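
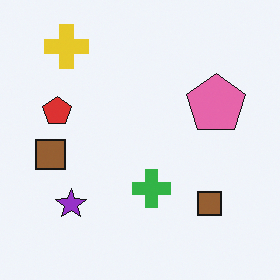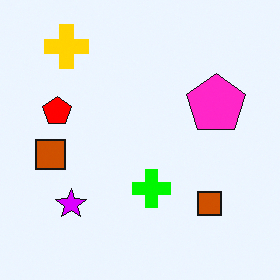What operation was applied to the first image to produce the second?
This is the original image heavily oversaturated.

All colors are more vivid — a global saturation change.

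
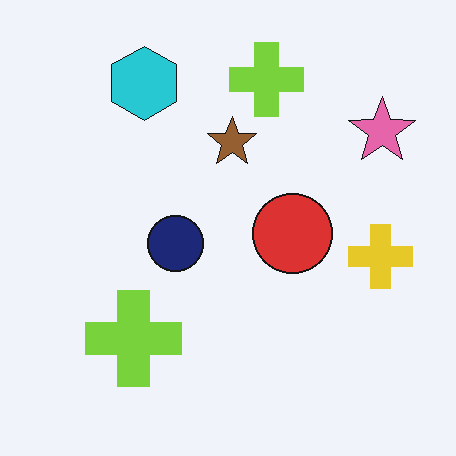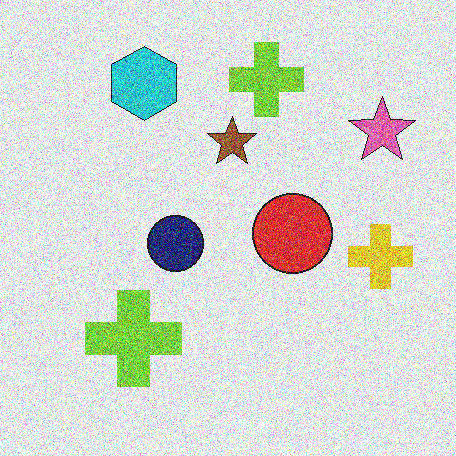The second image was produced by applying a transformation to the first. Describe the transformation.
Degraded with strong gaussian noise.

Random speckle covers the whole image, including the flat background.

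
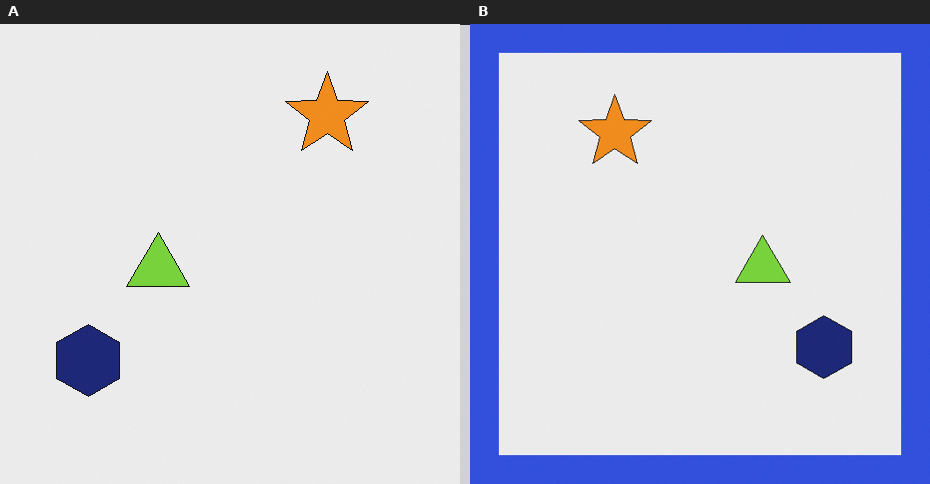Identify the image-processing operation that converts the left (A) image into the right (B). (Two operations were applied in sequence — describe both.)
This is the original image flipped horizontally (left ↔ right), then framed with a blue border.

The navy hexagon is in the bottom-left of the left (A) image and the bottom-right of the right (B) — shapes on opposite sides of the vertical midline have swapped in a mirror flip. A solid blue frame runs around the edge of the right (B) image, with the content slightly shrunk inside it.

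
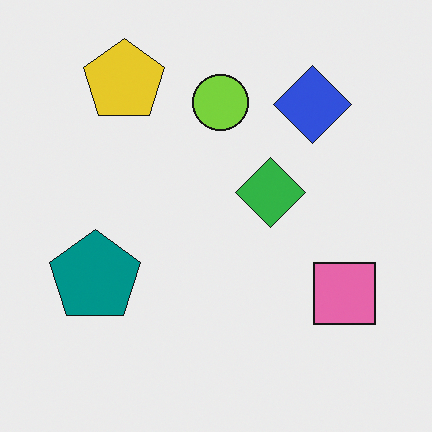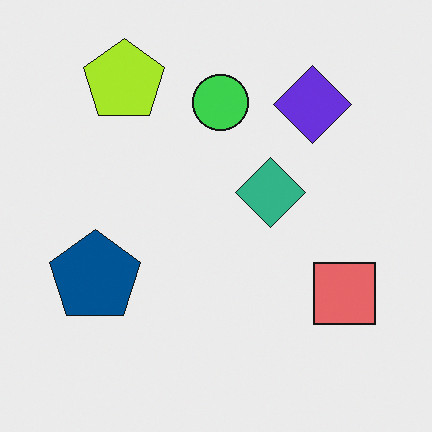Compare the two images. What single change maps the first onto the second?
Hue-shifted by a small amount.

Every shape's color has rotated by the same amount around the hue wheel — a uniform hue shift.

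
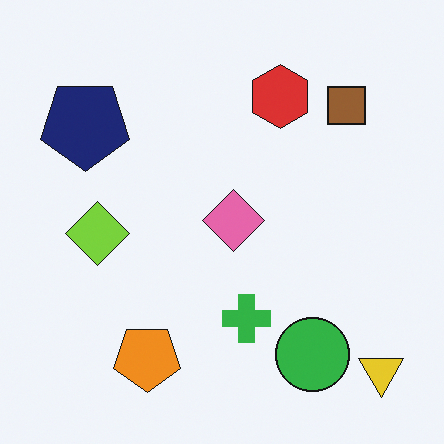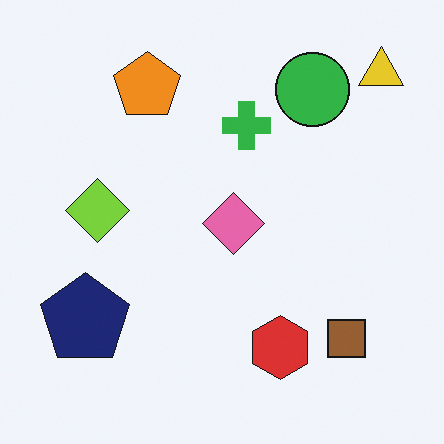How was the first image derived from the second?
The image was flipped vertically (top ↔ bottom).

The yellow triangle is in the top-right of the second image and the bottom-right of the first — shapes on opposite sides of the horizontal midline have swapped in a mirror flip.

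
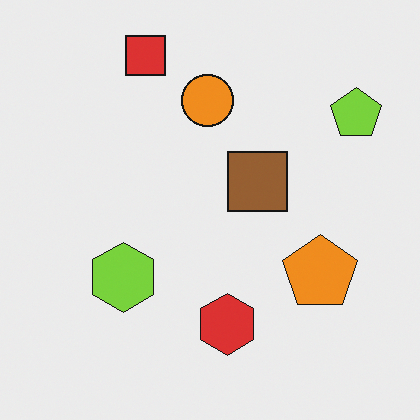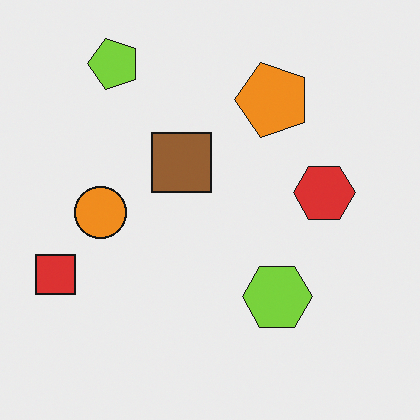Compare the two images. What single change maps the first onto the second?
This is the original image rotated 90° counter-clockwise.

The lime pentagon sits in the top-right of the first image and the top-left of the second — consistent with a whole-image 90° counter-clockwise rotation.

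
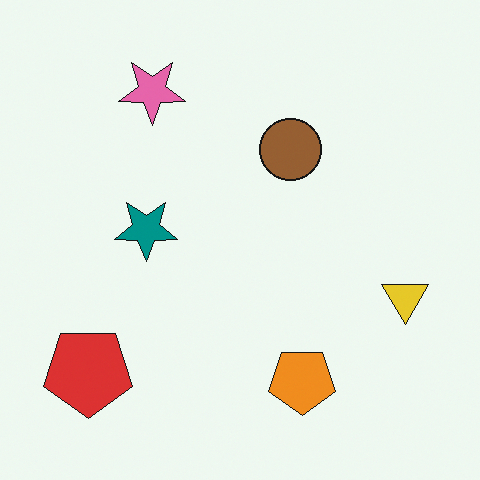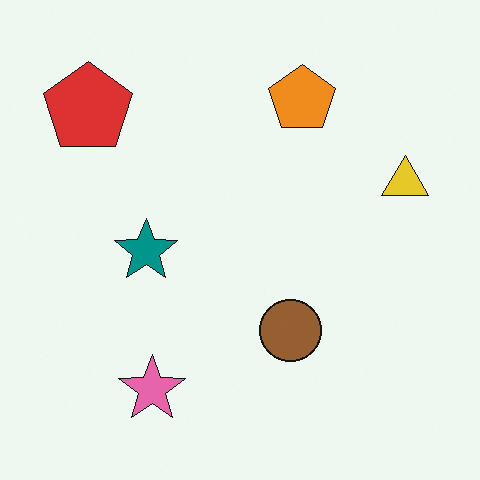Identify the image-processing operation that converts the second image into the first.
The first image is the second flipped vertically (top ↔ bottom).

The pink star is in the bottom-left of the second image and the top-left of the first — shapes on opposite sides of the horizontal midline have swapped in a mirror flip.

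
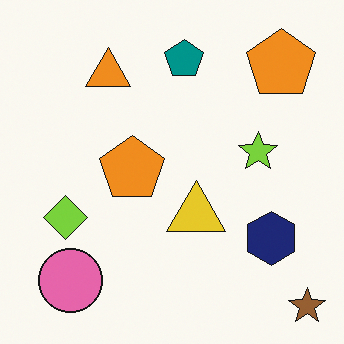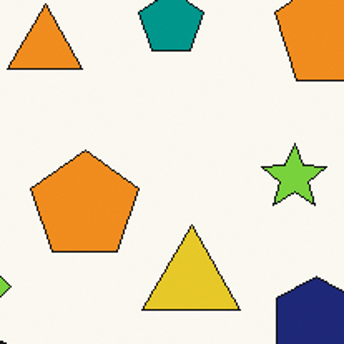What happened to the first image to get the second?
Cropped to a noticeably smaller region and rescaled.

The visible shapes are larger and the field of view is narrower; shapes near the original edges may be partly or wholly outside the frame — a crop-and-rescale.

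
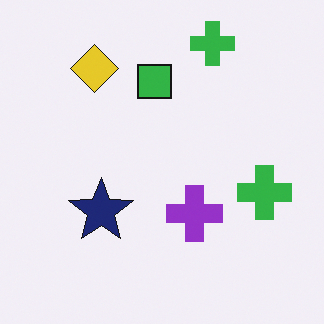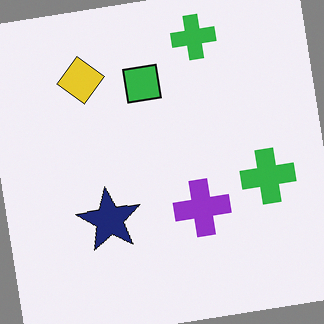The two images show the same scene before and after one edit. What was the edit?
Rotated counter-clockwise by a few degrees.

Every shape is tilted by the same angle and the image corners show triangular fill wedges — a whole-image rotation by a non-right angle.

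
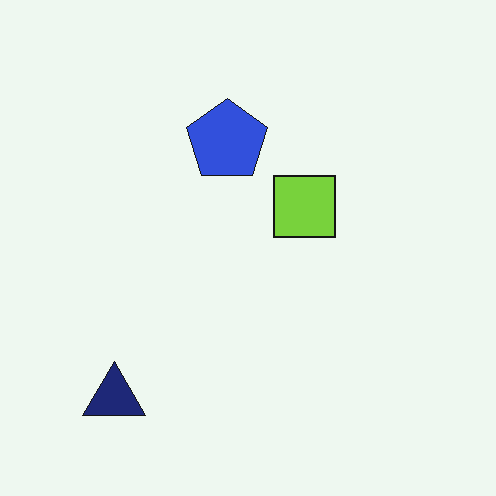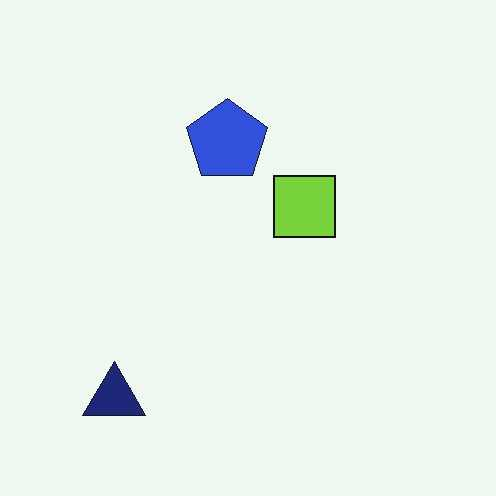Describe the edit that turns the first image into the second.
This is the original image given moderate JPEG compression.

Blocky 8×8 compression artifacts appear around shape edges and the flat background shows ringing — characteristic JPEG degradation.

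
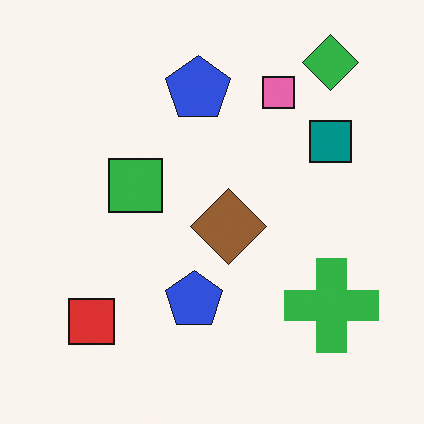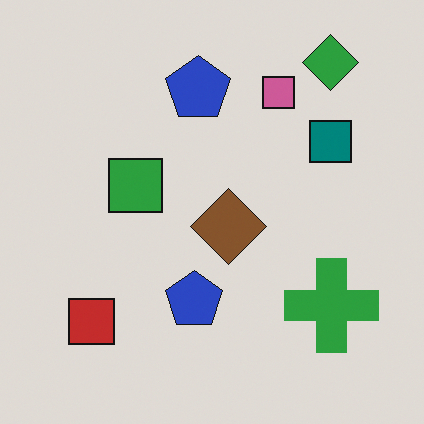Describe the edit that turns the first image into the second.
This is the original image darkened a little.

Every pixel — background and shapes alike — is uniformly darkened.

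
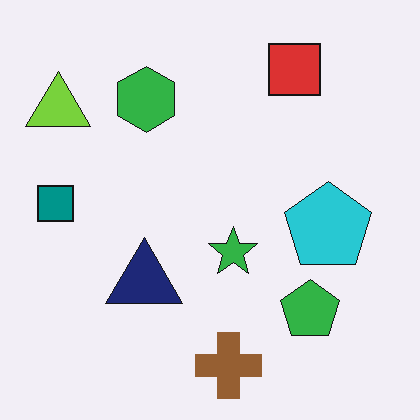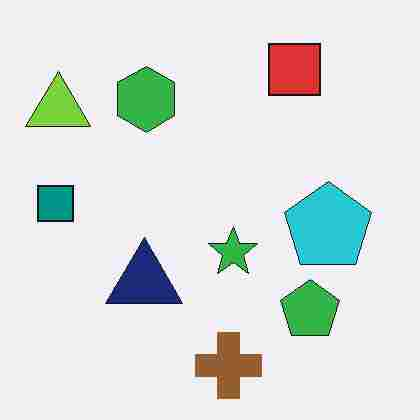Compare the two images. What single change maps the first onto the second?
The transformation is: degraded with heavy JPEG compression.

Blocky 8×8 compression artifacts appear around shape edges and the flat background shows ringing — characteristic JPEG degradation.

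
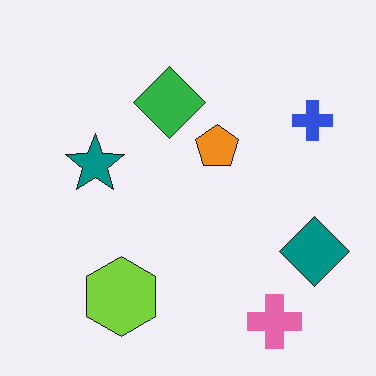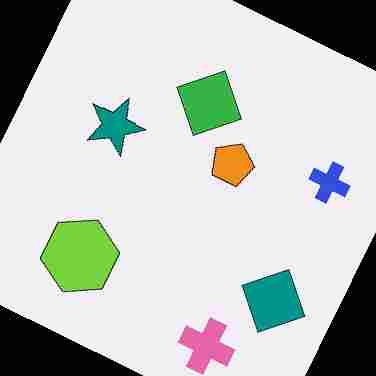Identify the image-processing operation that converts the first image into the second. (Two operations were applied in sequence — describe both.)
The image was rotated clockwise by a moderate amount, then heavily JPEG-compressed with obvious blocking artifacts.

Every shape is tilted by the same angle and the image corners show triangular fill wedges — a whole-image rotation by a non-right angle. Blocky 8×8 compression artifacts appear around shape edges and the flat background shows ringing — characteristic JPEG degradation.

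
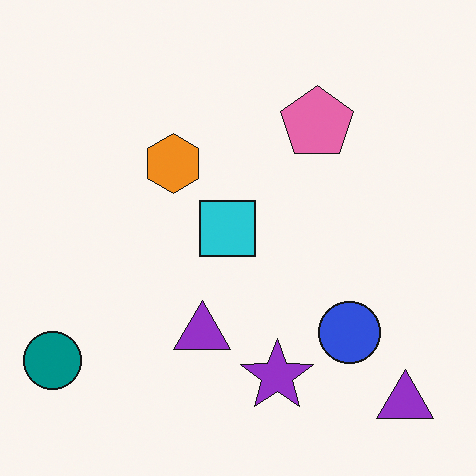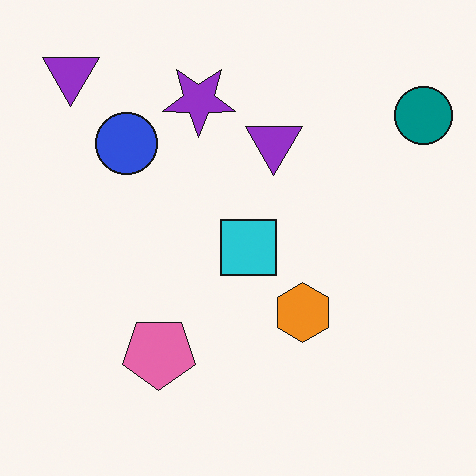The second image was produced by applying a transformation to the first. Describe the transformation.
The image was rotated 180°.

The teal circle sits in the bottom-left of the first image and the top-right of the second — consistent with a whole-image 180° rotation.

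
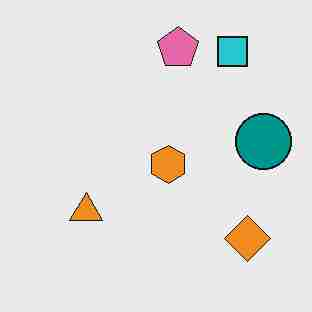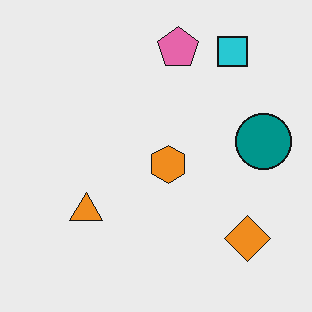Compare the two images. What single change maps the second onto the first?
Degraded with heavy JPEG compression.

Blocky 8×8 compression artifacts appear around shape edges and the flat background shows ringing — characteristic JPEG degradation.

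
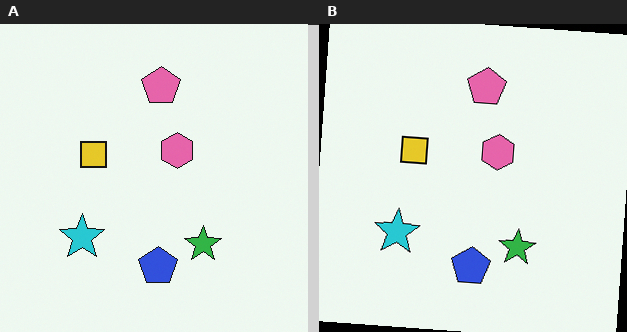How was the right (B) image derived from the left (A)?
Rotated clockwise by a few degrees.

Every shape is tilted by the same angle and the image corners show triangular fill wedges — a whole-image rotation by a non-right angle.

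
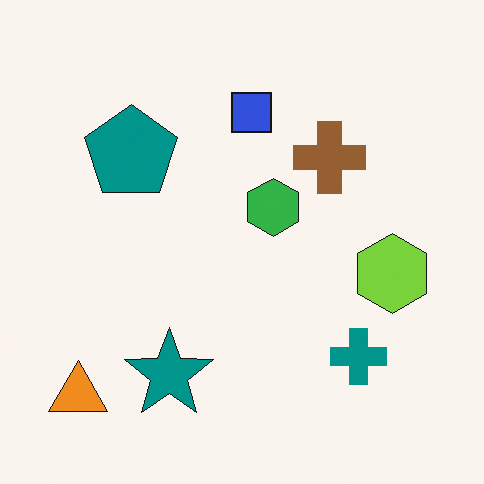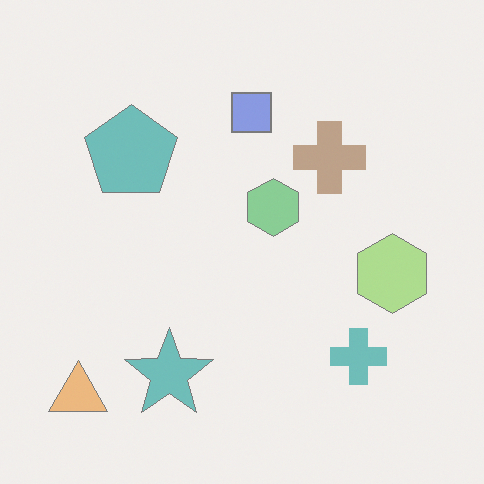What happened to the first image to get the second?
It was washed out (contrast reduced).

Tones are pushed toward mid-grey across the whole image — a global contrast change.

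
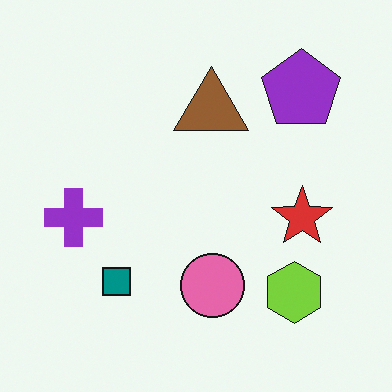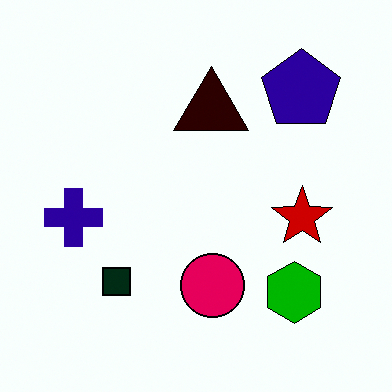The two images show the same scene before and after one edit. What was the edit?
The second image is the first boosted in contrast.

Tones are pushed away from mid-grey across the whole image — a global contrast change.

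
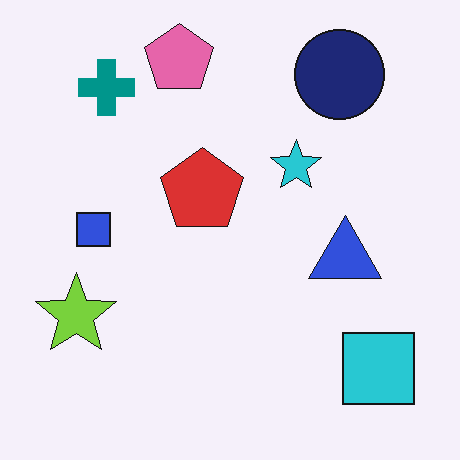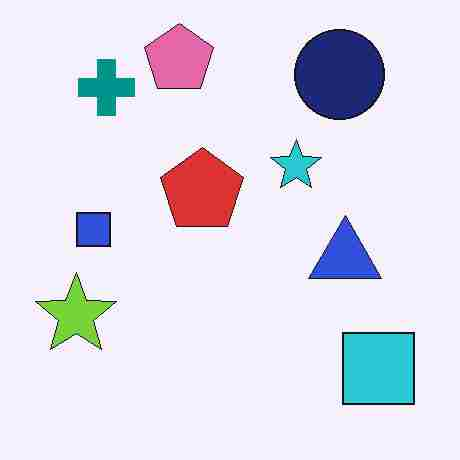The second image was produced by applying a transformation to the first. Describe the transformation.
The second image is the first degraded with heavy JPEG compression.

Blocky 8×8 compression artifacts appear around shape edges and the flat background shows ringing — characteristic JPEG degradation.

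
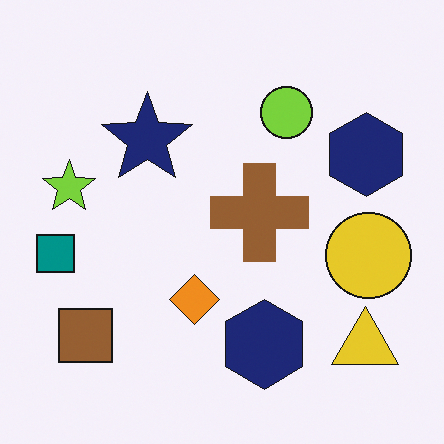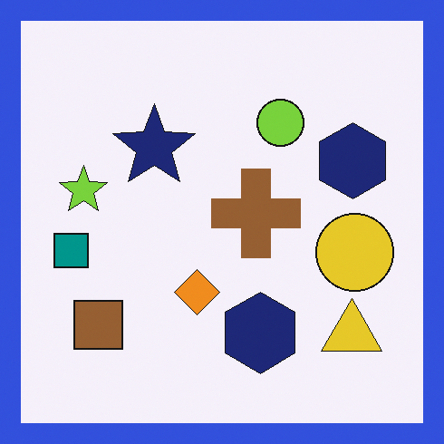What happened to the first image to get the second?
This is the original image framed with a blue border.

A solid blue frame runs around the edge of the second image, with the content slightly shrunk inside it.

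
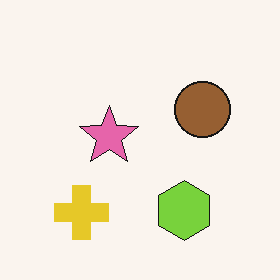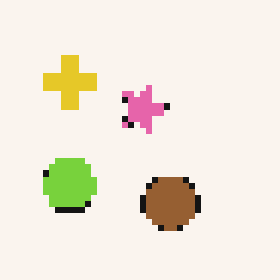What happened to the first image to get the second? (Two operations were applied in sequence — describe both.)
The image was rotated 90° clockwise, then pixelated into visible square blocks.

The yellow cross sits in the bottom-left of the first image and the top-left of the second — consistent with a whole-image 90° clockwise rotation. Shapes are reduced to large square blocks; fine edges and outlines are lost — a downscale-then-upscale (mosaic) effect.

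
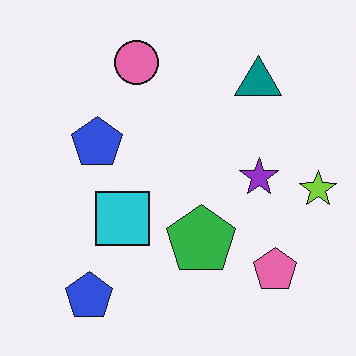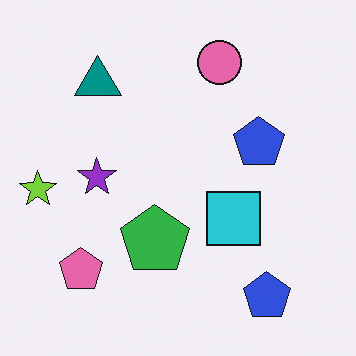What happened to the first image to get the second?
This is the original image flipped horizontally (left ↔ right).

The lime star is in the right of the first image and the left of the second — shapes on opposite sides of the vertical midline have swapped in a mirror flip.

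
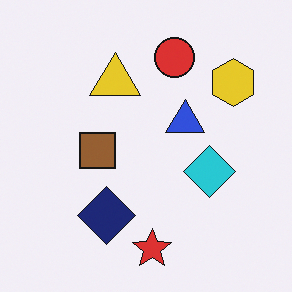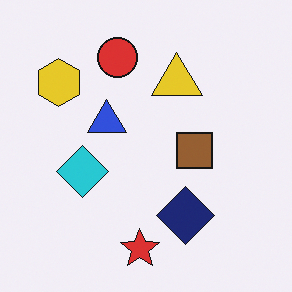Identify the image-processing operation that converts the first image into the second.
This is the original image flipped horizontally (left ↔ right).

The yellow hexagon is in the top-right of the first image and the top-left of the second — shapes on opposite sides of the vertical midline have swapped in a mirror flip.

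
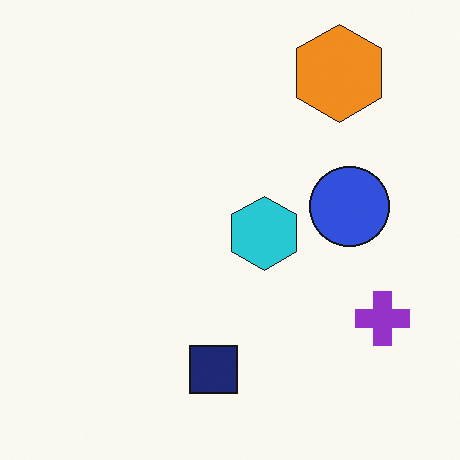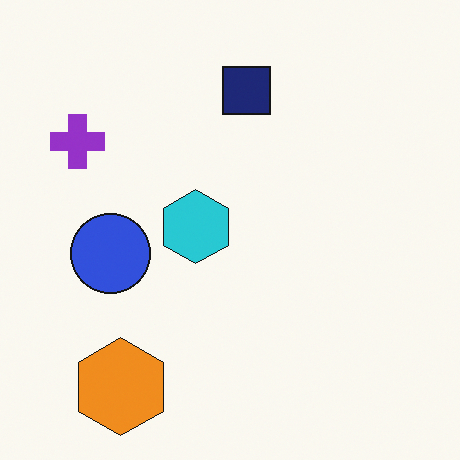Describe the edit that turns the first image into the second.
This is the original image rotated 180°.

The orange hexagon sits in the top-right of the first image and the bottom-left of the second — consistent with a whole-image 180° rotation.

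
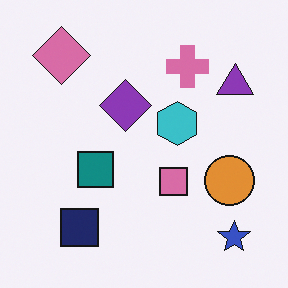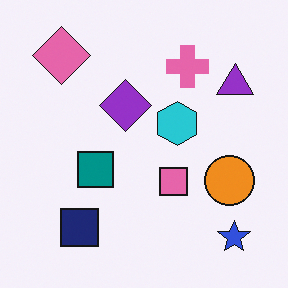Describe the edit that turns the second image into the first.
Slightly desaturated.

All colors are more muted and greyish — a global saturation change.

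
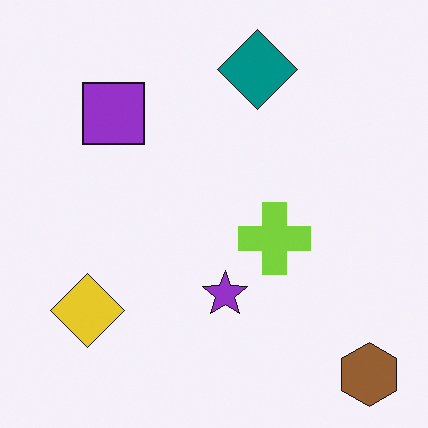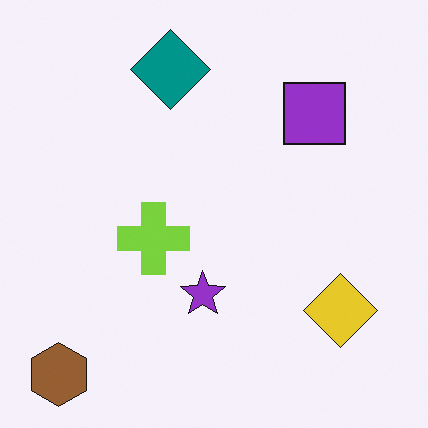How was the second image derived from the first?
This is the original image flipped horizontally (left ↔ right).

The brown hexagon is in the bottom-right of the first image and the bottom-left of the second — shapes on opposite sides of the vertical midline have swapped in a mirror flip.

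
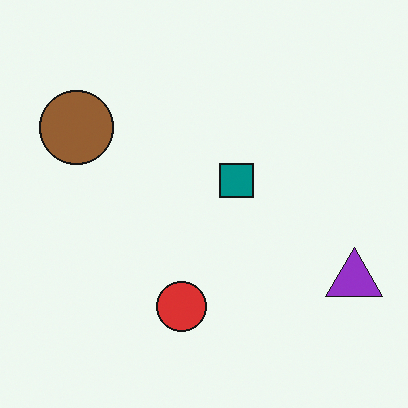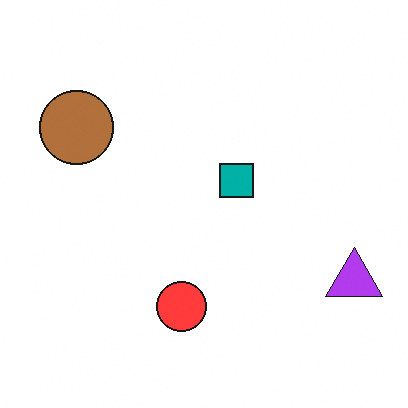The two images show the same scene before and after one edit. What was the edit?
This is the original image brightened a little.

Every pixel — background and shapes alike — is uniformly brightened.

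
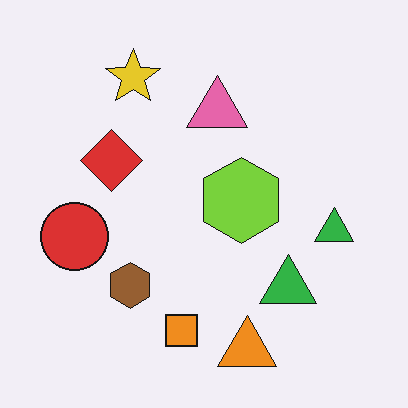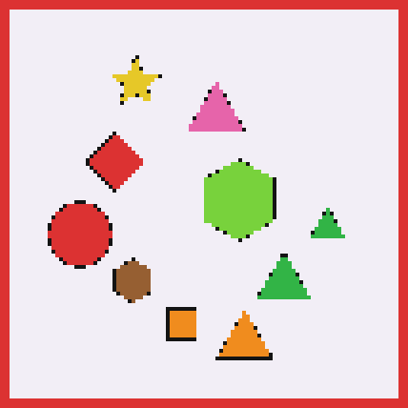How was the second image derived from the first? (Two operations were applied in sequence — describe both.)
It was lightly pixelated (a mild mosaic effect), then framed with a red border.

Shapes are reduced to large square blocks; fine edges and outlines are lost — a downscale-then-upscale (mosaic) effect. A solid red frame runs around the edge of the second image, with the content slightly shrunk inside it.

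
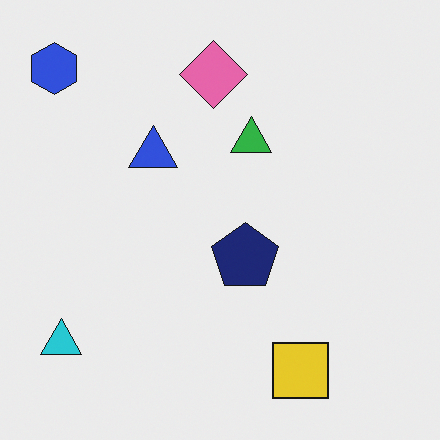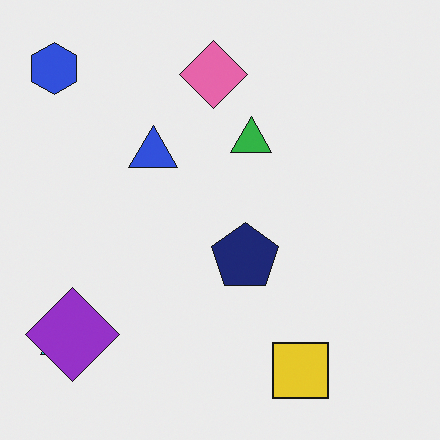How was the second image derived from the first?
Overlaid with an additional purple diamond.

A purple diamond appears in the second image that is absent from the first.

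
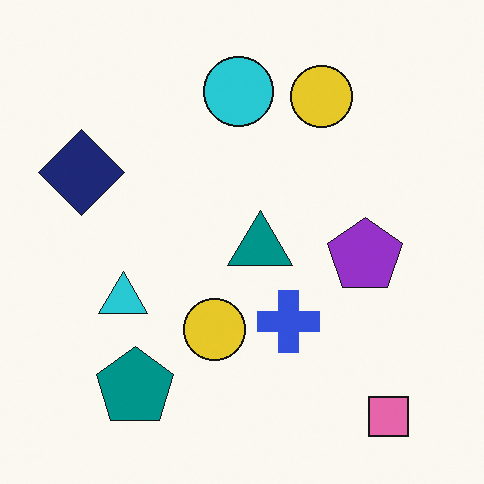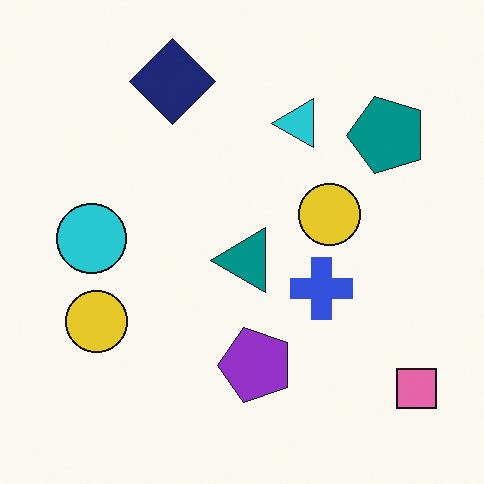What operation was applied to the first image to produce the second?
The transformation is: transposed (reflected across the top-left ↔ bottom-right diagonal).

Shapes have swapped their row and column positions — what was in the top-right is now in the bottom-left — a diagonal reflection.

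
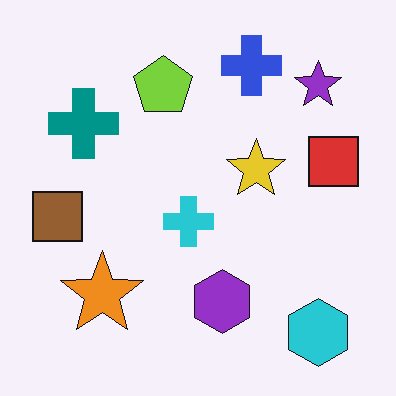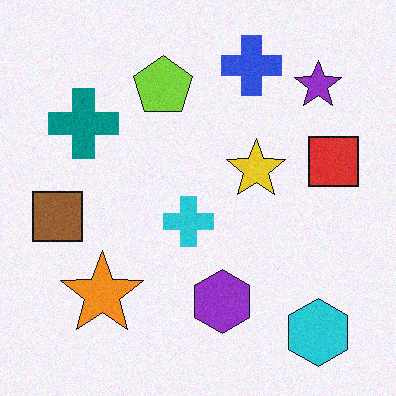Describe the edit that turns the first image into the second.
The second image is the first degraded with subtle gaussian noise.

Random speckle covers the whole image, including the flat background.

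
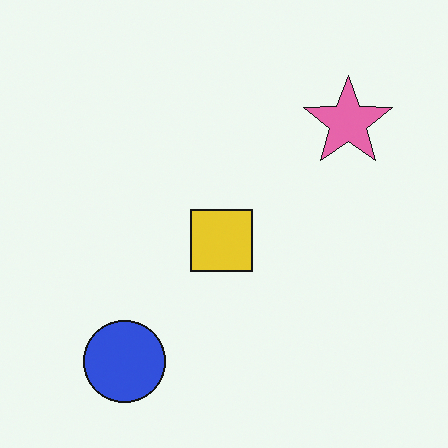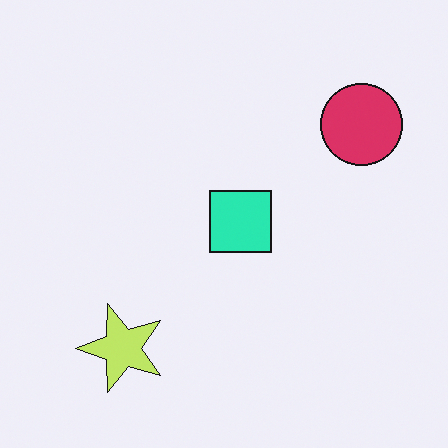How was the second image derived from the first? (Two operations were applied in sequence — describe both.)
This is the original image hue-shifted through roughly a third of the color wheel, then transposed (reflected across the top-left ↔ bottom-right diagonal).

Every shape's color has rotated by the same amount around the hue wheel — a uniform hue shift. Shapes have swapped their row and column positions — what was in the top-right is now in the bottom-left — a diagonal reflection.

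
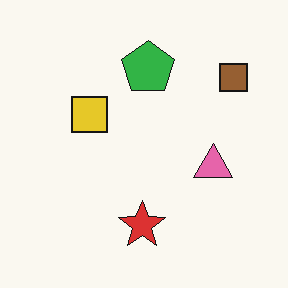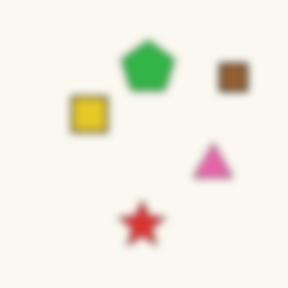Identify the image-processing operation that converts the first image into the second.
The transformation is: moderately blurred.

Shape edges and outlines are uniformly softened across the whole image.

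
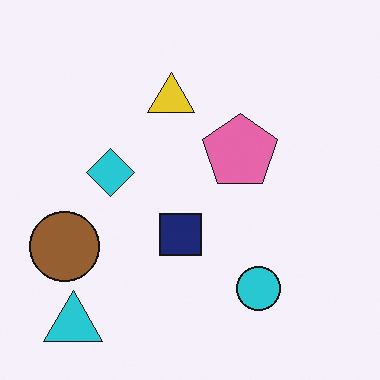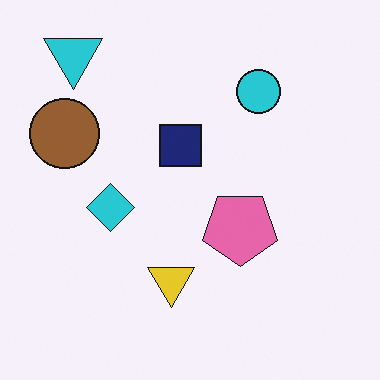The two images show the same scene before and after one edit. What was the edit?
The image was flipped vertically (top ↔ bottom).

The cyan triangle is in the bottom-left of the first image and the top-left of the second — shapes on opposite sides of the horizontal midline have swapped in a mirror flip.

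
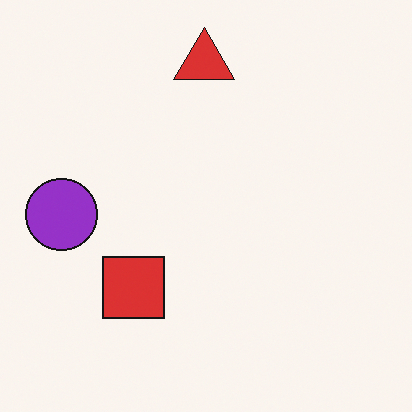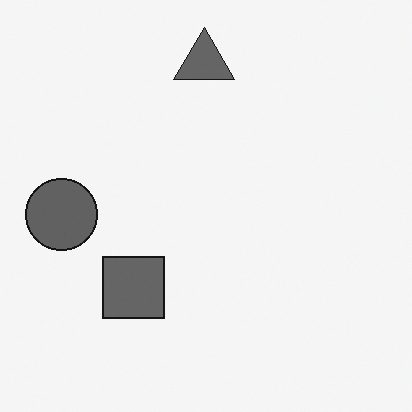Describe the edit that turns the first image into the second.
The transformation is: converted to grayscale.

All color is removed — every shape is now a shade of grey.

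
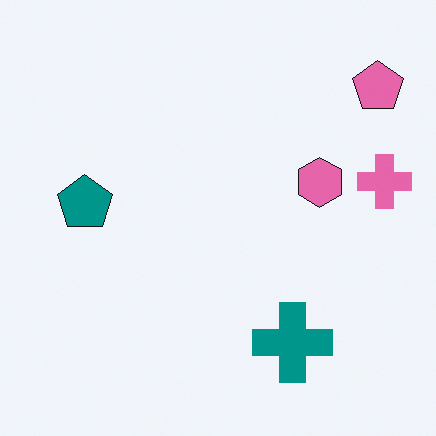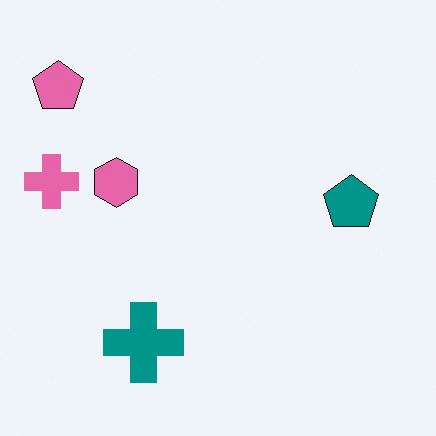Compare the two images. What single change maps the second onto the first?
The image was flipped horizontally (left ↔ right).

The pink cross is in the left of the second image and the right of the first — shapes on opposite sides of the vertical midline have swapped in a mirror flip.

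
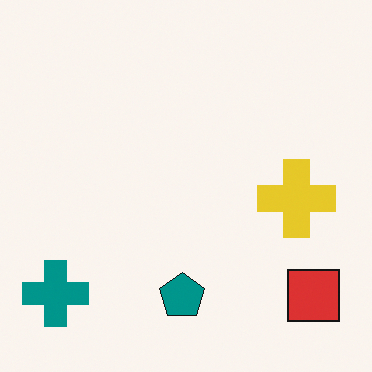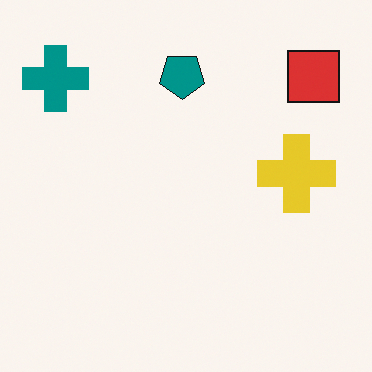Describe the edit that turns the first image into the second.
Flipped vertically (top ↔ bottom).

The teal pentagon is in the bottom of the first image and the top of the second — shapes on opposite sides of the horizontal midline have swapped in a mirror flip.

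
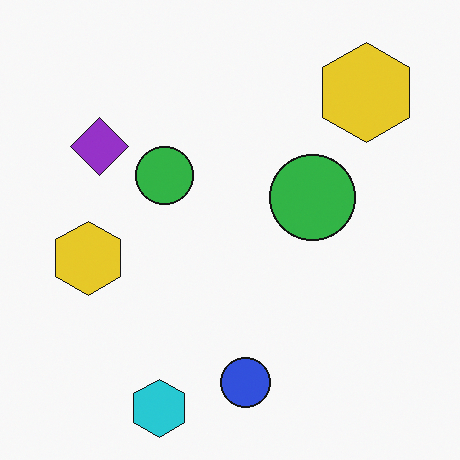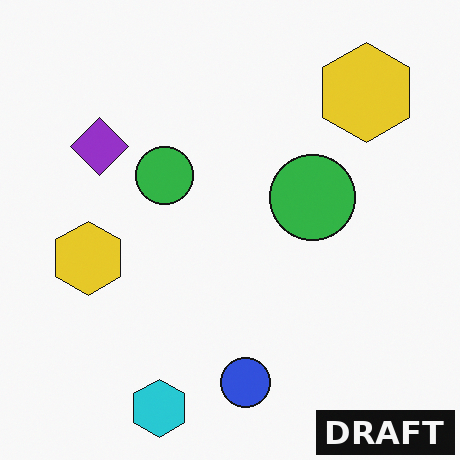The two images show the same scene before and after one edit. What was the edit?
Watermarked with the text "DRAFT" in the lower-right corner.

A dark label reading "DRAFT" appears in the lower-right corner.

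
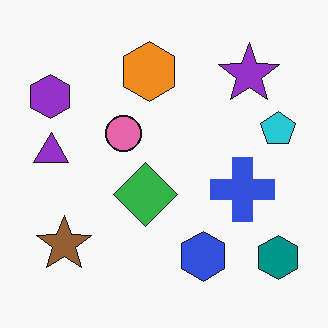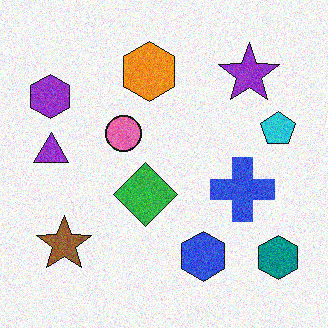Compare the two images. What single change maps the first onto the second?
The transformation is: degraded with visible gaussian noise.

Random speckle covers the whole image, including the flat background.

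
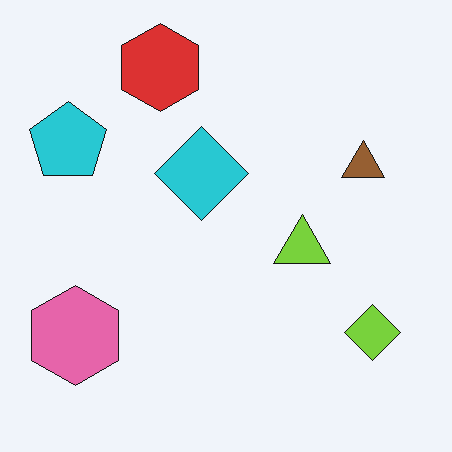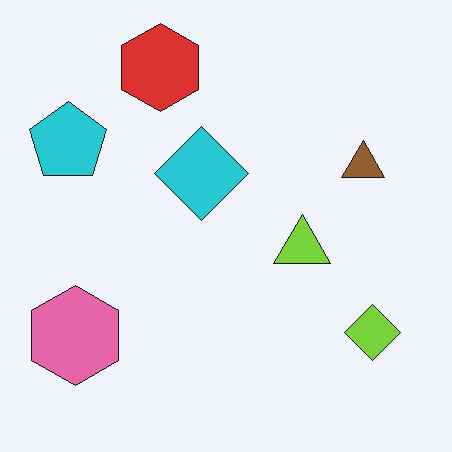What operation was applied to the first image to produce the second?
The image was given moderate JPEG compression.

Blocky 8×8 compression artifacts appear around shape edges and the flat background shows ringing — characteristic JPEG degradation.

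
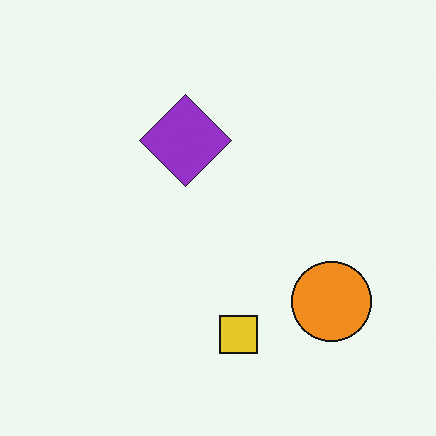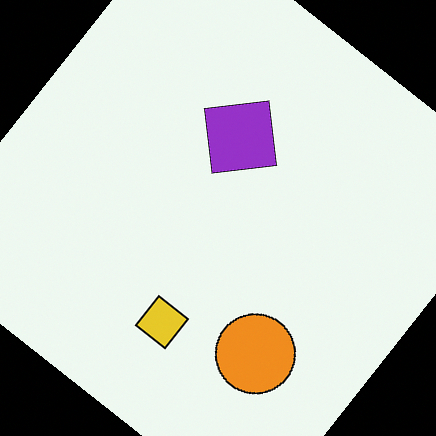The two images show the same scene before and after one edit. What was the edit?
The image was rotated clockwise by a large amount — several tens of degrees.

Every shape is tilted by the same angle and the image corners show triangular fill wedges — a whole-image rotation by a non-right angle.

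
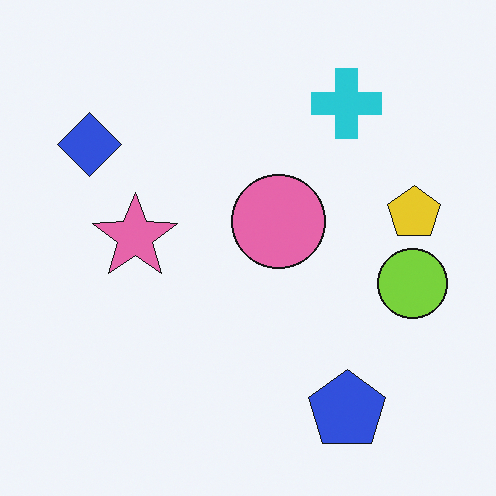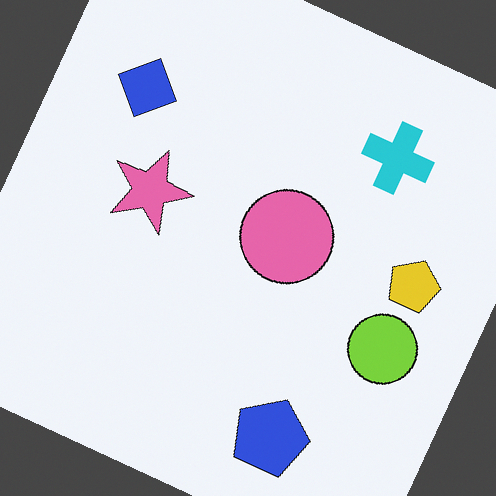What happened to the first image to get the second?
This is the original image rotated clockwise by a moderate amount.

Every shape is tilted by the same angle and the image corners show triangular fill wedges — a whole-image rotation by a non-right angle.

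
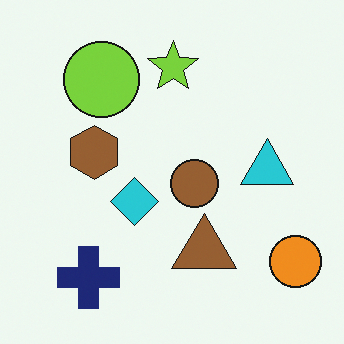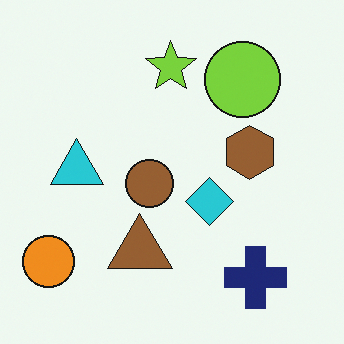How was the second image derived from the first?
The second image is the first flipped horizontally (left ↔ right).

The orange circle is in the bottom-right of the first image and the bottom-left of the second — shapes on opposite sides of the vertical midline have swapped in a mirror flip.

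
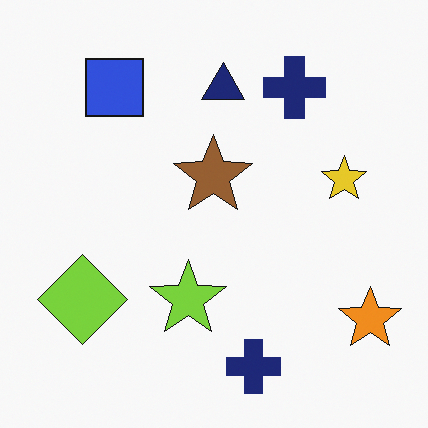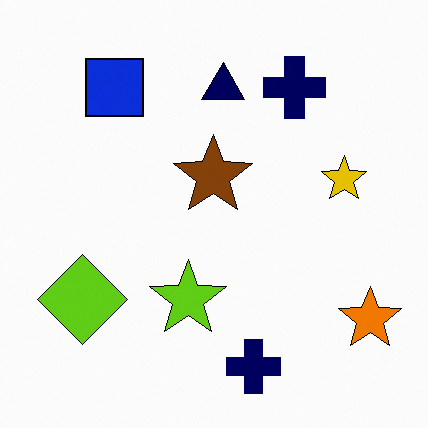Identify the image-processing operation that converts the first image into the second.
This is the original image given slightly increased contrast.

Tones are pushed away from mid-grey across the whole image — a global contrast change.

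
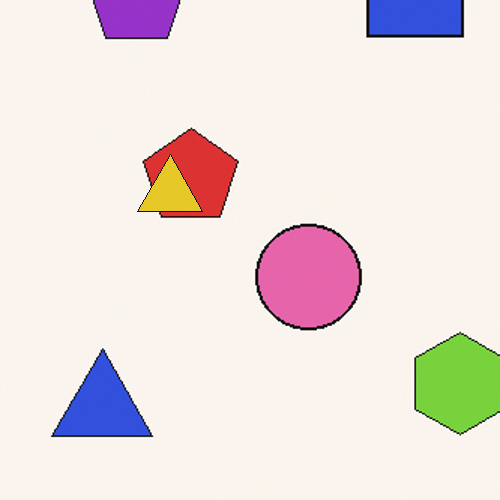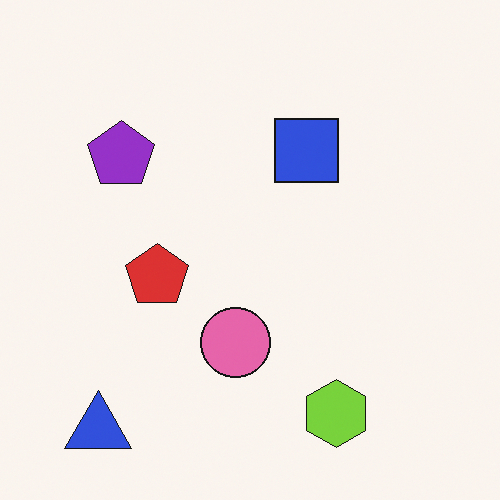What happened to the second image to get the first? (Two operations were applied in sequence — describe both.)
The first image is the second cropped to a modestly smaller region and rescaled, then overlaid with an additional yellow triangle.

The visible shapes are larger and the field of view is narrower; shapes near the original edges may be partly or wholly outside the frame — a crop-and-rescale. A yellow triangle appears in the first image that is absent from the second.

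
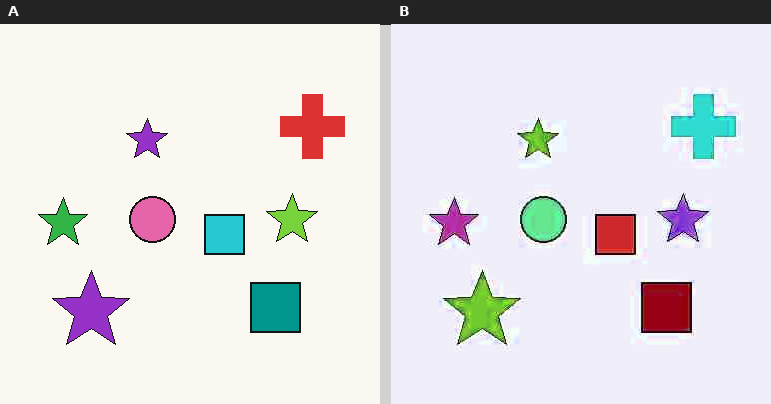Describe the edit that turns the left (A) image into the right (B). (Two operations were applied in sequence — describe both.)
The transformation is: degraded with heavy JPEG compression, then hue-shifted through roughly half the color wheel.

Blocky 8×8 compression artifacts appear around shape edges and the flat background shows ringing — characteristic JPEG degradation. Every shape's color has rotated by the same amount around the hue wheel — a uniform hue shift.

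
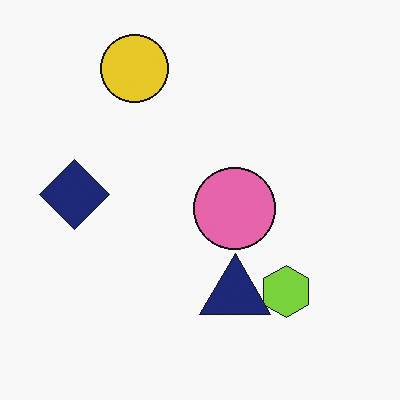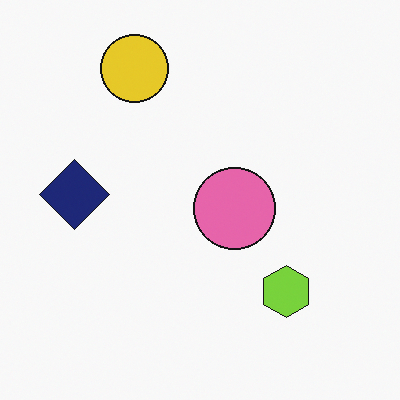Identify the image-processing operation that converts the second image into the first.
It was overlaid with an additional navy triangle.

A navy triangle appears in the first image that is absent from the second.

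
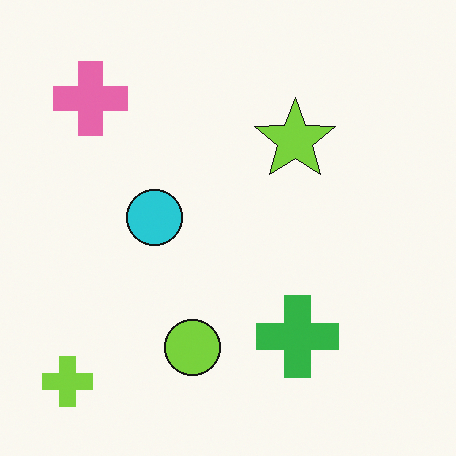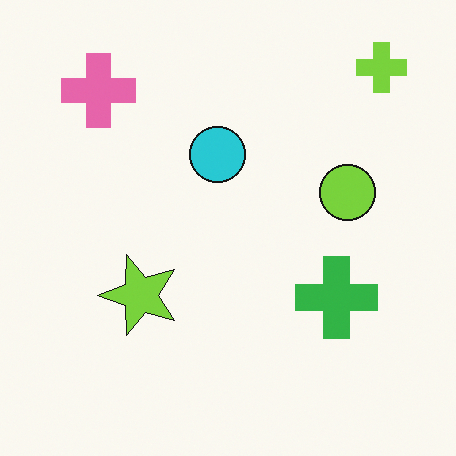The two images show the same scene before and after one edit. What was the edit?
It was transposed (reflected across the top-left ↔ bottom-right diagonal).

Shapes have swapped their row and column positions — what was in the top-right is now in the bottom-left — a diagonal reflection.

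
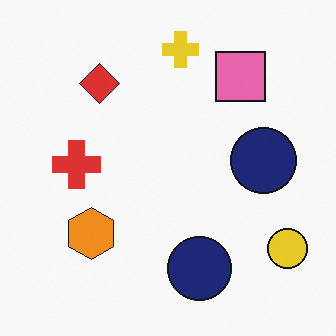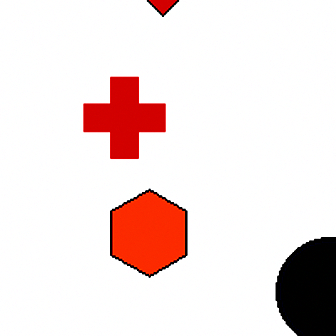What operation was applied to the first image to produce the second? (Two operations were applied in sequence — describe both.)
This is the original image cropped tightly and scaled back up, then boosted in contrast.

The visible shapes are larger and the field of view is narrower; shapes near the original edges may be partly or wholly outside the frame — a crop-and-rescale. Tones are pushed away from mid-grey across the whole image — a global contrast change.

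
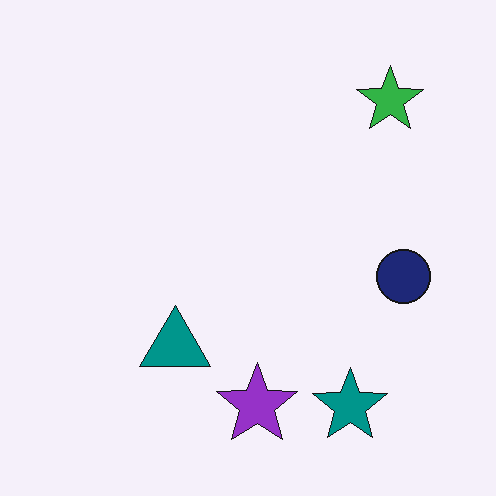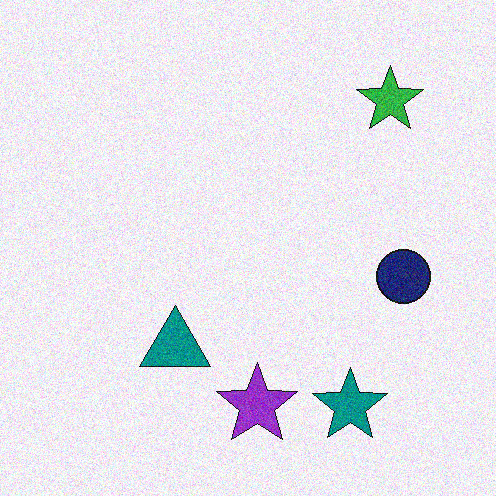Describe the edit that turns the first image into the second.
The second image is the first degraded with visible gaussian noise.

Random speckle covers the whole image, including the flat background.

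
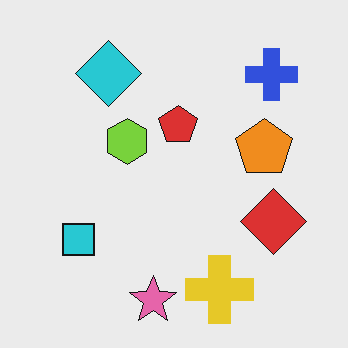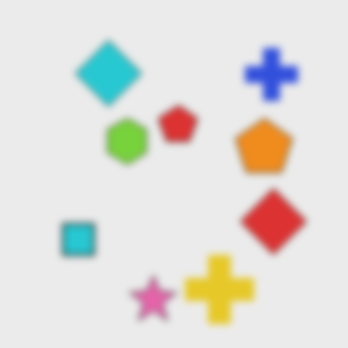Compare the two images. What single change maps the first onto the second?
The transformation is: noticeably gaussian-blurred.

Shape edges and outlines are uniformly softened across the whole image.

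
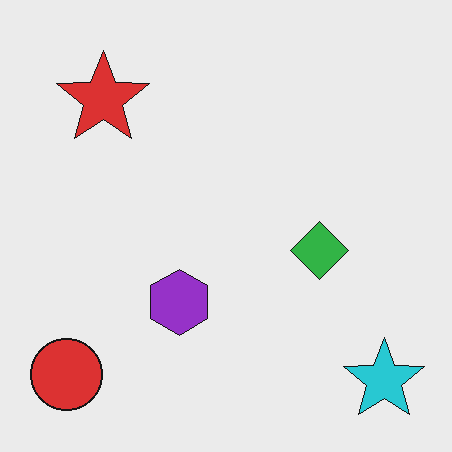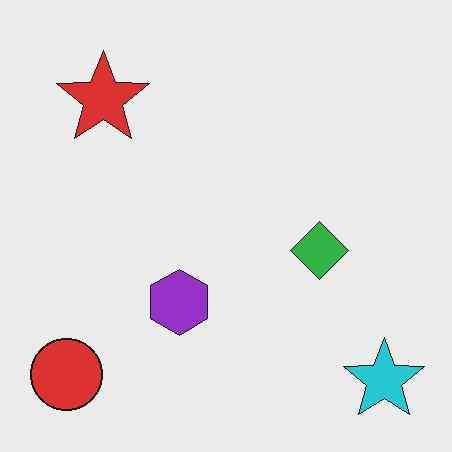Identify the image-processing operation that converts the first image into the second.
JPEG-compressed with visible artifacts.

Blocky 8×8 compression artifacts appear around shape edges and the flat background shows ringing — characteristic JPEG degradation.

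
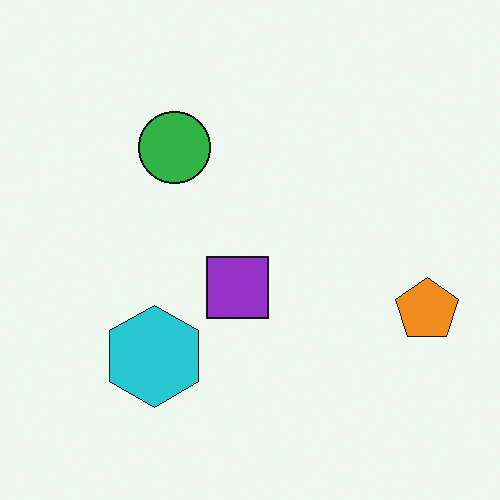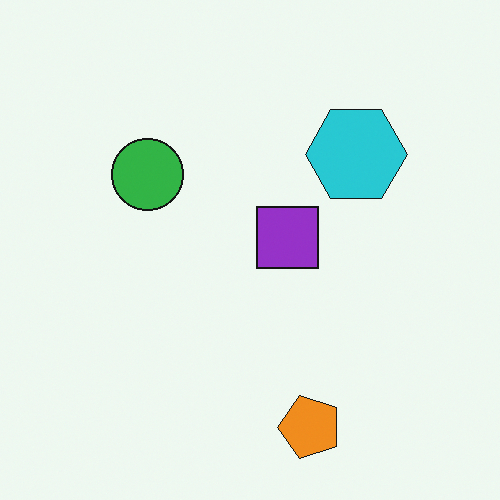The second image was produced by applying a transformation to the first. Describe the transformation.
This is the original image transposed (reflected across the top-left ↔ bottom-right diagonal).

Shapes have swapped their row and column positions — what was in the top-right is now in the bottom-left — a diagonal reflection.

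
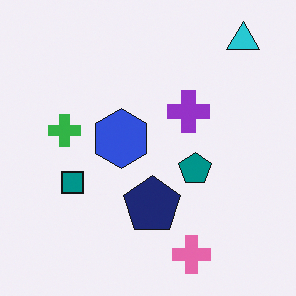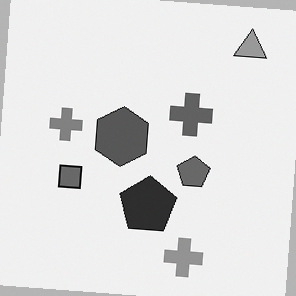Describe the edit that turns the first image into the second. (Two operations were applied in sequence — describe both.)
The second image is the first converted to grayscale, then rotated clockwise by a small amount.

All color is removed — every shape is now a shade of grey. Every shape is tilted by the same angle and the image corners show triangular fill wedges — a whole-image rotation by a non-right angle.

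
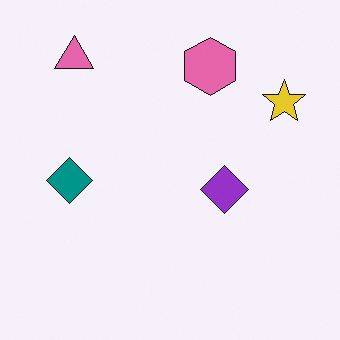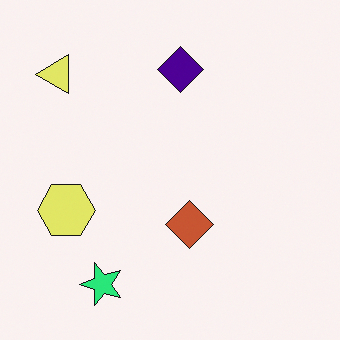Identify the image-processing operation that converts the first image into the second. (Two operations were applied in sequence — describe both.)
The second image is the first transposed (reflected across the top-left ↔ bottom-right diagonal), then hue-shifted by a moderate amount.

Shapes have swapped their row and column positions — what was in the top-right is now in the bottom-left — a diagonal reflection. Every shape's color has rotated by the same amount around the hue wheel — a uniform hue shift.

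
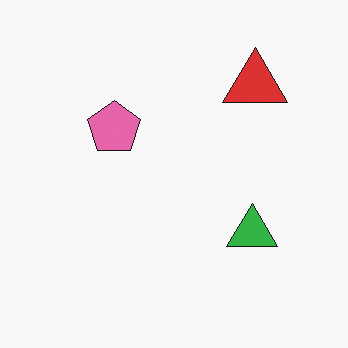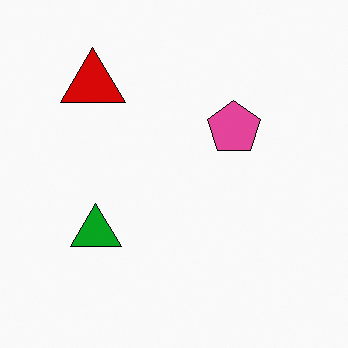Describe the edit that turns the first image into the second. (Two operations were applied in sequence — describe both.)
The second image is the first given slightly increased contrast, then flipped horizontally (left ↔ right).

Tones are pushed away from mid-grey across the whole image — a global contrast change. The red triangle is in the top-right of the first image and the top-left of the second — shapes on opposite sides of the vertical midline have swapped in a mirror flip.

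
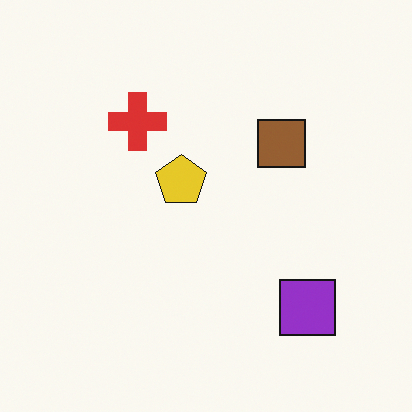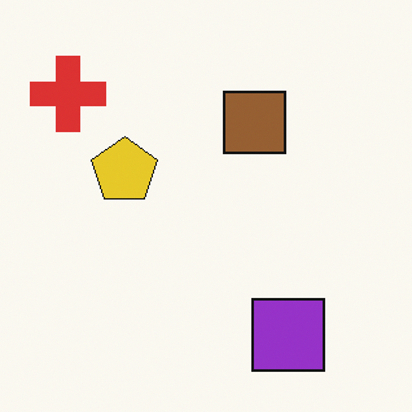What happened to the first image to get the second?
The image was cropped slightly and scaled back up.

The visible shapes are larger and the field of view is narrower; shapes near the original edges may be partly or wholly outside the frame — a crop-and-rescale.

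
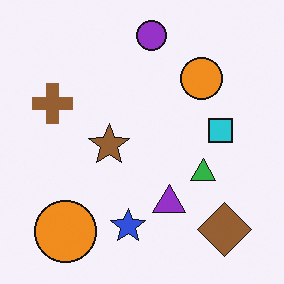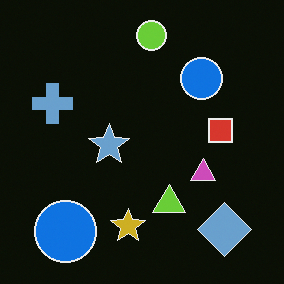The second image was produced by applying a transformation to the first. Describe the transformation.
The image was color-inverted (negative).

The light background has become dark and every shape's color is its complement — a photographic negative.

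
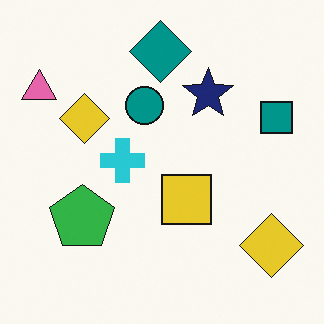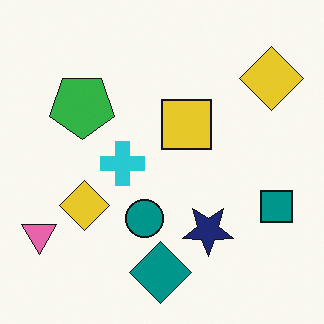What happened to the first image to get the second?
Flipped vertically (top ↔ bottom).

The teal diamond is in the top of the first image and the bottom of the second — shapes on opposite sides of the horizontal midline have swapped in a mirror flip.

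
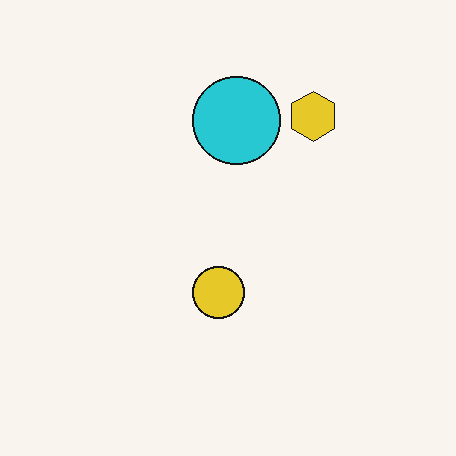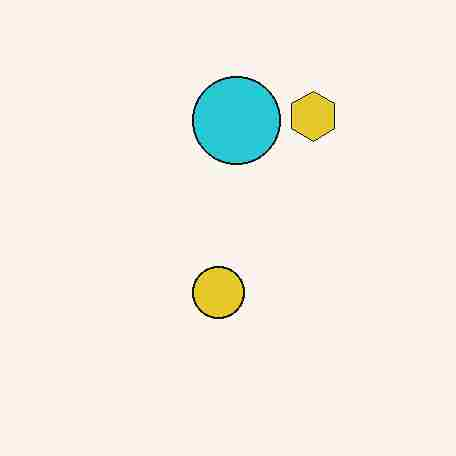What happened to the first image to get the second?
The transformation is: heavily JPEG-compressed with obvious blocking artifacts.

Blocky 8×8 compression artifacts appear around shape edges and the flat background shows ringing — characteristic JPEG degradation.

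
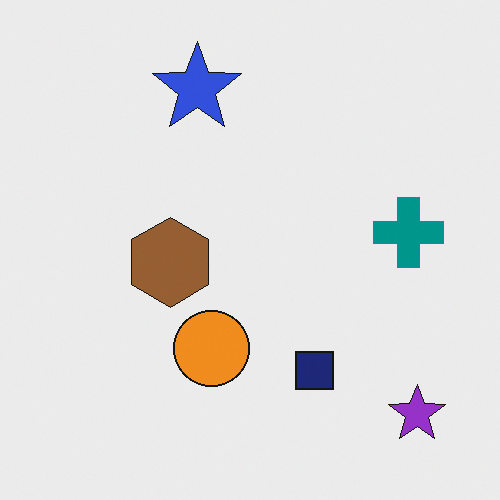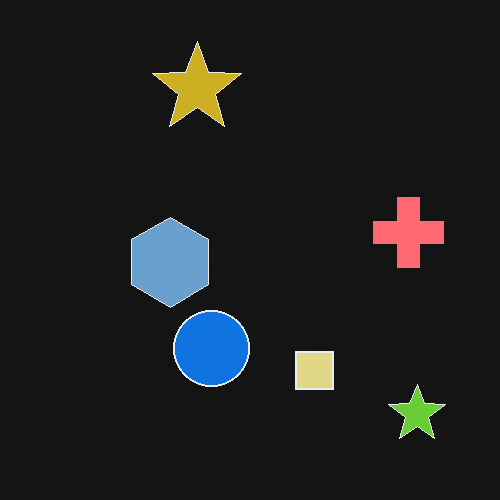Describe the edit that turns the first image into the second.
Color-inverted (negative).

The light background has become dark and every shape's color is its complement — a photographic negative.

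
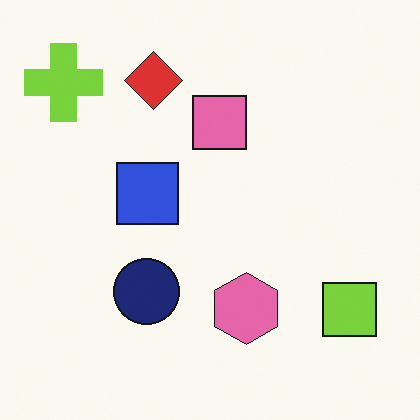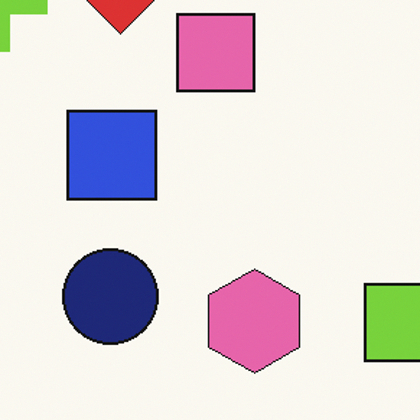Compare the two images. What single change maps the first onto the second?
It was cropped slightly and scaled back up.

The visible shapes are larger and the field of view is narrower; shapes near the original edges may be partly or wholly outside the frame — a crop-and-rescale.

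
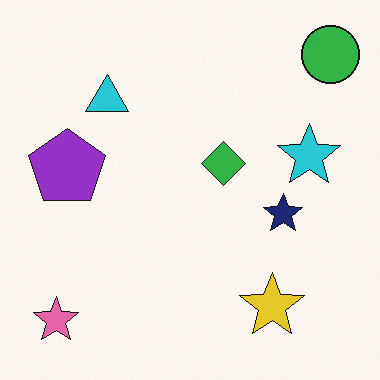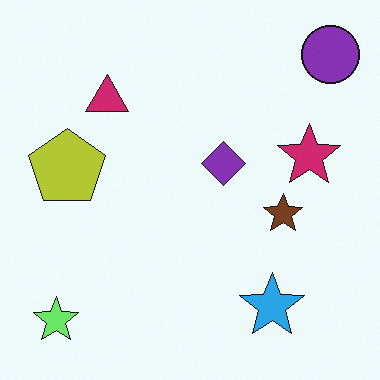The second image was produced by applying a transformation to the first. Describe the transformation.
The image was hue-shifted through roughly a third of the color wheel.

Every shape's color has rotated by the same amount around the hue wheel — a uniform hue shift.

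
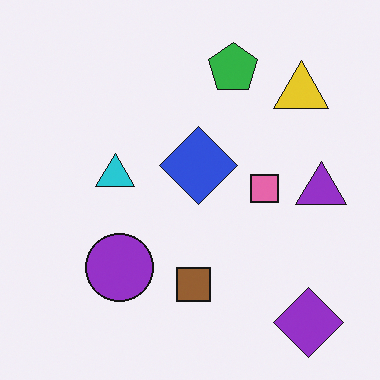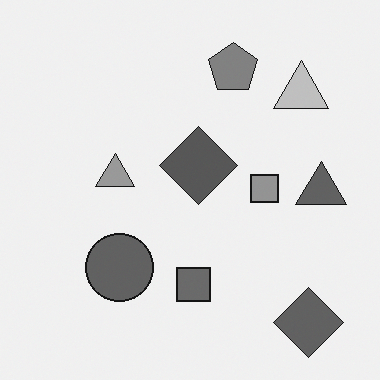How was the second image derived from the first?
The transformation is: converted to grayscale.

All color is removed — every shape is now a shade of grey.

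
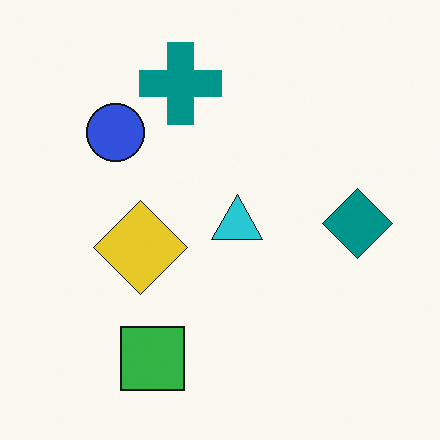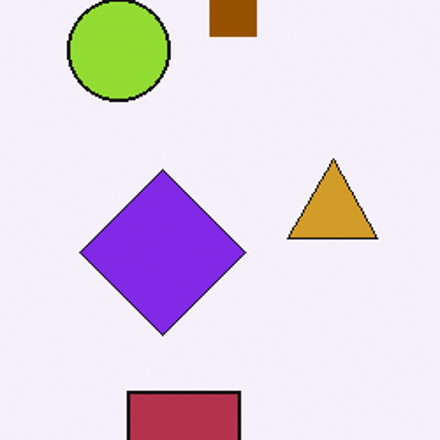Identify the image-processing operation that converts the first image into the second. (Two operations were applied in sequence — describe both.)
The second image is the first cropped to a noticeably smaller region and rescaled, then hue-shifted through roughly half the color wheel.

The visible shapes are larger and the field of view is narrower; shapes near the original edges may be partly or wholly outside the frame — a crop-and-rescale. Every shape's color has rotated by the same amount around the hue wheel — a uniform hue shift.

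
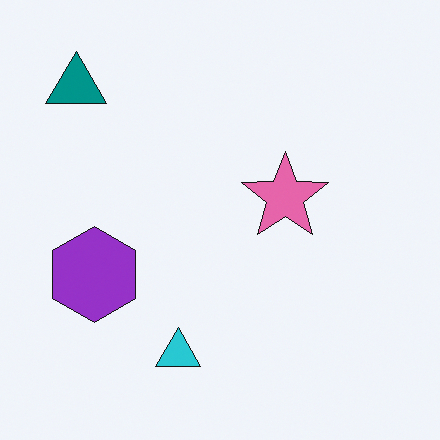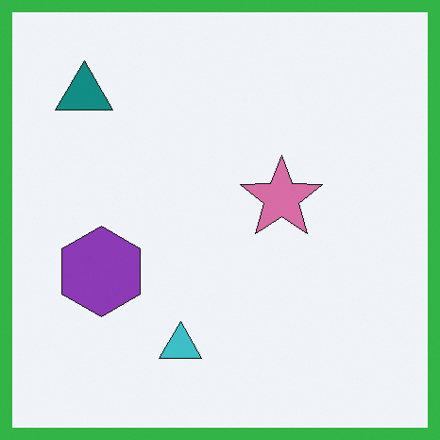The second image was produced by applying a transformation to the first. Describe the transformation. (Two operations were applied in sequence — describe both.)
The second image is the first slightly desaturated, then framed with a green border.

All colors are more muted and greyish — a global saturation change. A solid green frame runs around the edge of the second image, with the content slightly shrunk inside it.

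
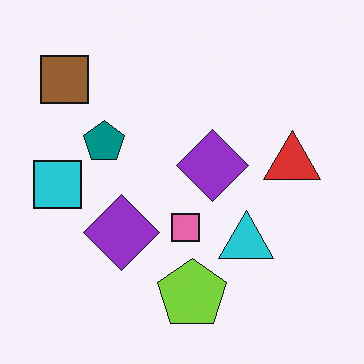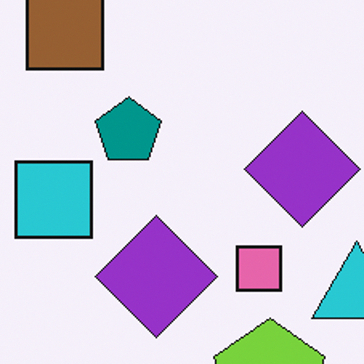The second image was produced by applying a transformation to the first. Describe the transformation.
It was cropped to a modestly smaller region and rescaled.

The visible shapes are larger and the field of view is narrower; shapes near the original edges may be partly or wholly outside the frame — a crop-and-rescale.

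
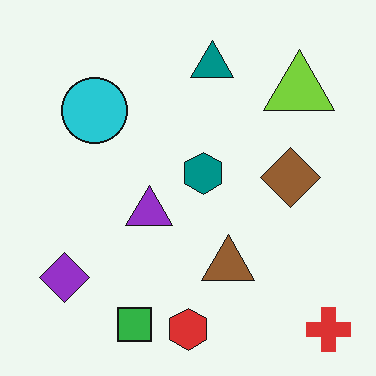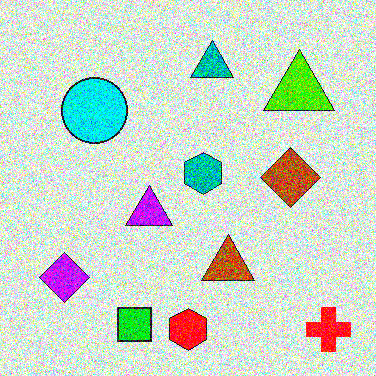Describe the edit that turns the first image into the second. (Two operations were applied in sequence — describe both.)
The transformation is: degraded with strong gaussian noise, then heavily oversaturated.

Random speckle covers the whole image, including the flat background. All colors are more vivid — a global saturation change.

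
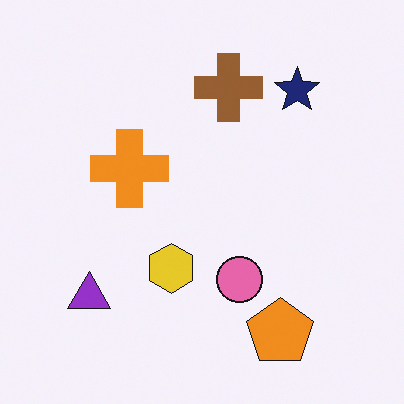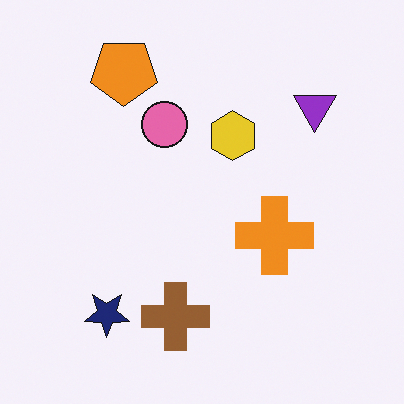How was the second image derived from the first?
Rotated 180°.

The orange pentagon sits in the bottom-right of the first image and the top-left of the second — consistent with a whole-image 180° rotation.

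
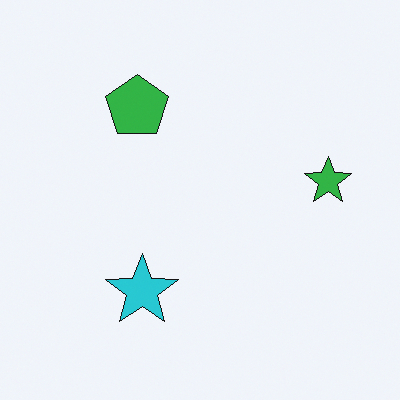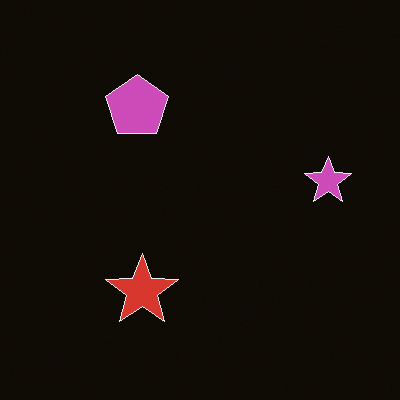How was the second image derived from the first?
The image was color-inverted (negative).

The light background has become dark and every shape's color is its complement — a photographic negative.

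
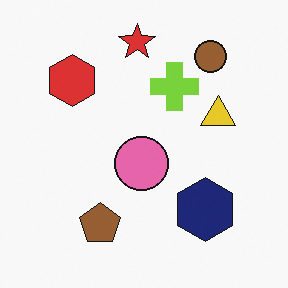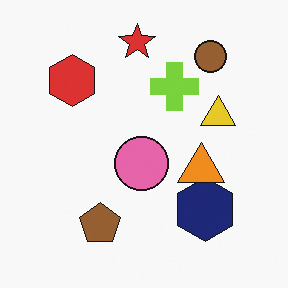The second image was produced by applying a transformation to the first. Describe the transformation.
The transformation is: overlaid with an additional orange triangle.

An orange triangle appears in the second image that is absent from the first.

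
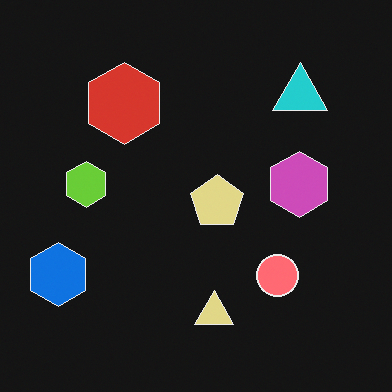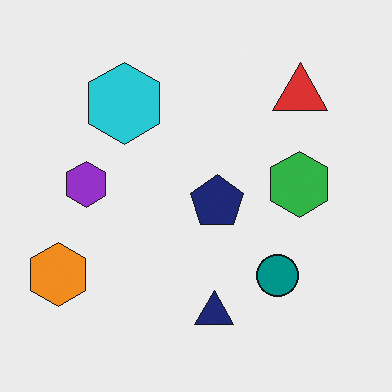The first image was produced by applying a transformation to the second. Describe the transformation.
This is the original image color-inverted (negative).

The light background has become dark and every shape's color is its complement — a photographic negative.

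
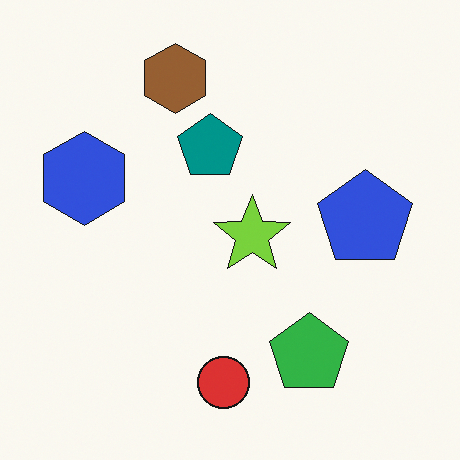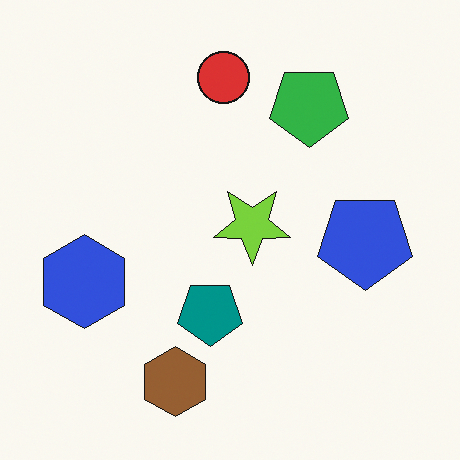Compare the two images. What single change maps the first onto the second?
The transformation is: flipped vertically (top ↔ bottom).

The red circle is in the bottom of the first image and the top of the second — shapes on opposite sides of the horizontal midline have swapped in a mirror flip.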